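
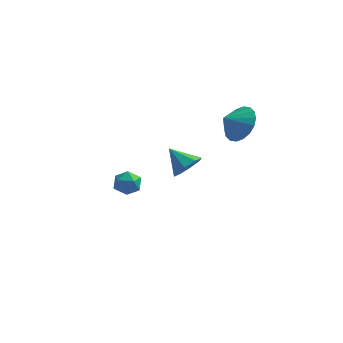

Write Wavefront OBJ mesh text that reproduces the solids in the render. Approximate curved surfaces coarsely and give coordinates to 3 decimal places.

v -3.455 3.2 -3.72
v -3.106 3.52 -3.129
v -2.954 2.12 -3.431
v -2.605 2.44 -2.84
v -3.357 2.357 -2.836
v -3.667 3.024 -3.014
v -2.393 2.616 -3.546
v -2.703 3.283 -3.724
v -2.45 3.159 -3.022
v -3.046 2.999 -2.583
v -3.014 2.641 -3.977
v -3.61 2.481 -3.538
v 2.659 1.133 2.744
v 2.984 1.659 3.556
v 2.001 0.627 3.336
v 2.644 1.916 3.398
v 2.308 2.018 3.111
v 2.041 1.945 2.751
v 1.897 1.711 2.39
v 1.903 1.362 2.099
v 2.06 0.968 1.936
v 2.335 0.607 1.933
v 2.674 0.35 2.09
v 3.011 0.249 2.378
v 3.277 0.322 2.738
v 3.422 0.556 3.099
v 3.415 0.904 3.39
v 3.259 1.298 3.553
v 0.961 -1.622 1.41
v 1.35 -1.867 2.052
v -0.001 -1.158 2.17
v 1.497 -1.302 1.894
v 1.33 -0.924 1.452
v 0.946 -0.955 0.986
v 0.571 -1.376 0.768
v 0.424 -1.941 0.926
v 0.591 -2.319 1.368
v 0.975 -2.288 1.834
f 1 12 6
f 1 6 2
f 1 2 8
f 1 8 11
f 1 11 12
f 2 6 10
f 6 12 5
f 12 11 3
f 11 8 7
f 8 2 9
f 4 10 5
f 4 5 3
f 4 3 7
f 4 7 9
f 4 9 10
f 5 10 6
f 3 5 12
f 7 3 11
f 9 7 8
f 10 9 2
f 14 13 16
f 14 16 15
f 16 13 17
f 16 17 15
f 17 13 18
f 17 18 15
f 18 13 19
f 18 19 15
f 19 13 20
f 19 20 15
f 20 13 21
f 20 21 15
f 21 13 22
f 21 22 15
f 22 13 23
f 22 23 15
f 23 13 24
f 23 24 15
f 24 13 25
f 24 25 15
f 25 13 26
f 25 26 15
f 26 13 27
f 26 27 15
f 27 13 28
f 27 28 15
f 28 13 14
f 28 14 15
f 30 29 32
f 30 32 31
f 32 29 33
f 32 33 31
f 33 29 34
f 33 34 31
f 34 29 35
f 34 35 31
f 35 29 36
f 35 36 31
f 36 29 37
f 36 37 31
f 37 29 38
f 37 38 31
f 38 29 30
f 38 30 31



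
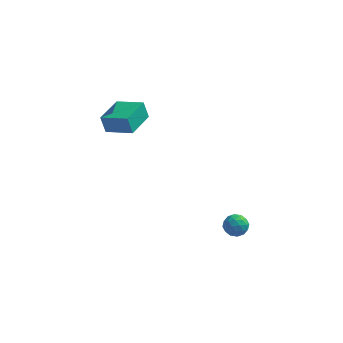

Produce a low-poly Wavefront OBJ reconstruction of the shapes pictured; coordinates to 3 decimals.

v 3.187 -1.76 -1.864
v 3.827 -1.922 -1.54
v 2.913 -2.918 -1.9
v 3.553 -3.08 -1.576
v 3.026 -2.733 -1.197
v 3.196 -2.017 -1.175
v 3.544 -2.823 -2.265
v 3.714 -2.107 -2.243
v 4.048 -2.579 -1.788
v 3.728 -2.523 -1.128
v 3.012 -2.317 -2.312
v 2.692 -2.261 -1.652
v 3.531 -1.739 -1.699
v 3.209 -3.101 -1.741
v 2.899 -2.897 -1.518
v 3.276 -2.992 -1.327
v 3.16 -1.795 -1.484
v 3.537 -1.89 -1.294
v 3.066 -2.367 -1.092
v 3.203 -2.95 -2.146
v 3.58 -3.045 -1.956
v 3.464 -1.848 -2.113
v 3.841 -1.943 -1.922
v 3.674 -2.473 -2.348
v 4.038 -2.22 -1.654
v 3.876 -2.901 -1.675
v 3.871 -2.75 -2.08
v 3.971 -2.329 -2.068
v 3.85 -2.188 -1.266
v 3.688 -2.868 -1.287
v 3.379 -2.664 -1.064
v 3.478 -2.244 -1.051
v 3.979 -2.574 -1.412
v 3.052 -1.972 -2.153
v 2.89 -2.652 -2.174
v 3.262 -2.596 -2.389
v 3.361 -2.176 -2.376
v 2.864 -1.939 -1.765
v 2.702 -2.62 -1.786
v 2.769 -2.511 -1.372
v 2.869 -2.09 -1.36
v 2.761 -2.266 -2.028
v -4.577 0.908 1.753
v -4.876 0.962 2.831
v -4.184 2.777 1.768
v -4.484 2.832 2.845
v -2.976 0.568 2.215
v -3.276 0.623 3.292
v -2.584 2.438 2.229
v -2.883 2.492 3.307
f 1 38 17
f 38 12 41
f 17 41 6
f 38 41 17
f 1 17 13
f 17 6 18
f 13 18 2
f 17 18 13
f 1 13 22
f 13 2 23
f 22 23 8
f 13 23 22
f 1 22 34
f 22 8 37
f 34 37 11
f 22 37 34
f 1 34 38
f 34 11 42
f 38 42 12
f 34 42 38
f 2 18 29
f 18 6 32
f 29 32 10
f 18 32 29
f 6 41 19
f 41 12 40
f 19 40 5
f 41 40 19
f 12 42 39
f 42 11 35
f 39 35 3
f 42 35 39
f 11 37 36
f 37 8 24
f 36 24 7
f 37 24 36
f 8 23 28
f 23 2 25
f 28 25 9
f 23 25 28
f 4 30 16
f 30 10 31
f 16 31 5
f 30 31 16
f 4 16 14
f 16 5 15
f 14 15 3
f 16 15 14
f 4 14 21
f 14 3 20
f 21 20 7
f 14 20 21
f 4 21 26
f 21 7 27
f 26 27 9
f 21 27 26
f 4 26 30
f 26 9 33
f 30 33 10
f 26 33 30
f 5 31 19
f 31 10 32
f 19 32 6
f 31 32 19
f 3 15 39
f 15 5 40
f 39 40 12
f 15 40 39
f 7 20 36
f 20 3 35
f 36 35 11
f 20 35 36
f 9 27 28
f 27 7 24
f 28 24 8
f 27 24 28
f 10 33 29
f 33 9 25
f 29 25 2
f 33 25 29
f 44 46 43
f 47 44 43
f 43 46 45
f 45 47 43
f 44 50 46
f 48 44 47
f 48 50 44
f 46 50 45
f 49 47 45
f 45 50 49
f 49 48 47
f 50 48 49



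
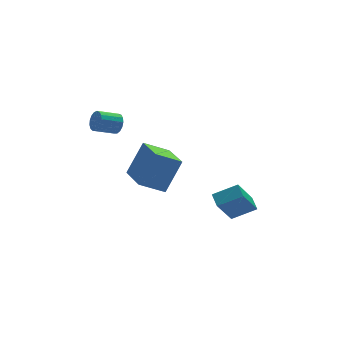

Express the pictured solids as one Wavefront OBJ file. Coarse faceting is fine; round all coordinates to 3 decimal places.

v 1.675 -3.821 -2.338
v 2.928 -4.14 -1.703
v 1.716 -3.06 -2.037
v 2.969 -3.379 -1.402
v 2.731 -3.181 -4.098
v 3.984 -3.5 -3.463
v 2.772 -2.42 -3.797
v 4.025 -2.739 -3.162
v -2.53 -1.245 3.091
v -2.308 -1.46 3.606
v -3.409 -1.45 4.083
v -3.63 -1.235 3.569
v -2.292 -1.175 3.638
v -3.393 -1.165 4.115
v -2.33 -0.906 3.545
v -3.431 -0.896 4.022
v -2.414 -0.715 3.347
v -3.515 -0.705 3.825
v -2.524 -0.645 3.092
v -3.625 -0.635 3.569
v -2.636 -0.713 2.836
v -3.737 -0.703 3.313
v -2.723 -0.902 2.638
v -3.824 -0.892 3.116
v -2.766 -1.17 2.545
v -3.867 -1.16 3.022
v -2.755 -1.456 2.577
v -3.856 -1.446 3.054
v -2.692 -1.693 2.726
v -3.793 -1.683 3.203
v -2.592 -1.827 2.96
v -3.693 -1.817 3.437
v -2.478 -1.828 3.223
v -3.579 -1.818 3.7
v -2.375 -1.696 3.456
v -3.476 -1.686 3.934
v -0.841 -3.346 -0.946
v -2.127 -3.086 -0.219
v -0.743 -1.322 -1.498
v -2.03 -1.062 -0.771
v 0.19 -2.938 0.731
v -1.097 -2.678 1.458
v 0.287 -0.914 0.179
v -0.999 -0.654 0.906
f 2 4 1
f 5 2 1
f 1 4 3
f 3 5 1
f 2 8 4
f 6 2 5
f 6 8 2
f 4 8 3
f 7 5 3
f 3 8 7
f 7 6 5
f 8 6 7
f 10 9 13
f 10 13 11
f 11 13 14
f 11 14 12
f 13 9 15
f 13 15 14
f 14 15 16
f 14 16 12
f 15 9 17
f 15 17 16
f 16 17 18
f 16 18 12
f 17 9 19
f 17 19 18
f 18 19 20
f 18 20 12
f 19 9 21
f 19 21 20
f 20 21 22
f 20 22 12
f 21 9 23
f 21 23 22
f 22 23 24
f 22 24 12
f 23 9 25
f 23 25 24
f 24 25 26
f 24 26 12
f 25 9 27
f 25 27 26
f 26 27 28
f 26 28 12
f 27 9 29
f 27 29 28
f 28 29 30
f 28 30 12
f 29 9 31
f 29 31 30
f 30 31 32
f 30 32 12
f 31 9 33
f 31 33 32
f 32 33 34
f 32 34 12
f 33 9 35
f 33 35 34
f 34 35 36
f 34 36 12
f 35 9 10
f 35 10 36
f 36 10 11
f 36 11 12
f 38 40 37
f 41 38 37
f 37 40 39
f 39 41 37
f 38 44 40
f 42 38 41
f 42 44 38
f 40 44 39
f 43 41 39
f 39 44 43
f 43 42 41
f 44 42 43



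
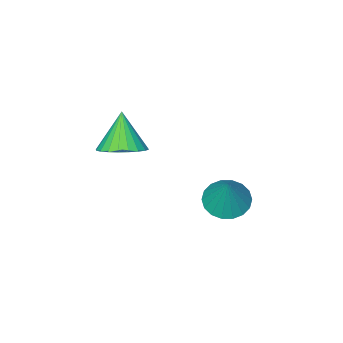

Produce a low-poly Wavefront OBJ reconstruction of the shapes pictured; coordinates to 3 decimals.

v 2.594 -2.534 2.316
v 3.43 -2.249 2.785
v 2.046 -3.306 3.764
v 3.195 -1.946 2.857
v 2.869 -1.733 2.847
v 2.501 -1.641 2.756
v 2.147 -1.686 2.598
v 1.861 -1.86 2.397
v 1.687 -2.136 2.184
v 1.651 -2.473 1.991
v 1.759 -2.82 1.847
v 1.994 -3.123 1.775
v 2.32 -3.336 1.785
v 2.688 -3.428 1.876
v 3.042 -3.383 2.034
v 3.328 -3.209 2.235
v 3.502 -2.933 2.448
v 3.538 -2.595 2.641
v -1.62 -1.478 -2.203
v -0.712 -1.297 -2.553
v -1.08 -0.762 -0.437
v -0.926 -0.922 -2.64
v -1.278 -0.657 -2.639
v -1.698 -0.555 -2.553
v -2.102 -0.635 -2.397
v -2.411 -0.882 -2.202
v -2.563 -1.247 -2.008
v -2.528 -1.658 -1.852
v -2.313 -2.033 -1.766
v -1.961 -2.298 -1.766
v -1.542 -2.4 -1.853
v -1.138 -2.32 -2.009
v -0.829 -2.073 -2.203
v -0.677 -1.708 -2.398
f 2 1 4
f 2 4 3
f 4 1 5
f 4 5 3
f 5 1 6
f 5 6 3
f 6 1 7
f 6 7 3
f 7 1 8
f 7 8 3
f 8 1 9
f 8 9 3
f 9 1 10
f 9 10 3
f 10 1 11
f 10 11 3
f 11 1 12
f 11 12 3
f 12 1 13
f 12 13 3
f 13 1 14
f 13 14 3
f 14 1 15
f 14 15 3
f 15 1 16
f 15 16 3
f 16 1 17
f 16 17 3
f 17 1 18
f 17 18 3
f 18 1 2
f 18 2 3
f 20 19 22
f 20 22 21
f 22 19 23
f 22 23 21
f 23 19 24
f 23 24 21
f 24 19 25
f 24 25 21
f 25 19 26
f 25 26 21
f 26 19 27
f 26 27 21
f 27 19 28
f 27 28 21
f 28 19 29
f 28 29 21
f 29 19 30
f 29 30 21
f 30 19 31
f 30 31 21
f 31 19 32
f 31 32 21
f 32 19 33
f 32 33 21
f 33 19 34
f 33 34 21
f 34 19 20
f 34 20 21



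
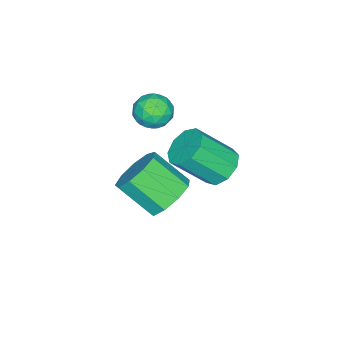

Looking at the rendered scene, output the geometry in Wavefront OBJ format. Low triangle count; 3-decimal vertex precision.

v -2.66 -2.295 3.721
v -2.007 -2.773 3.95
v -3.273 -3.387 3.19
v -2.62 -3.865 3.419
v -3.129 -3.54 4.004
v -2.75 -2.865 4.333
v -2.53 -3.295 2.807
v -2.151 -2.62 3.136
v -1.926 -3.391 3.386
v -2.297 -3.543 4.125
v -2.983 -2.617 3.015
v -3.354 -2.769 3.754
v -2.279 -2.438 3.882
v -3.001 -3.722 3.258
v -3.3 -3.531 3.602
v -2.916 -3.812 3.736
v -2.717 -2.492 4.107
v -2.333 -2.773 4.242
v -2.993 -3.224 4.273
v -2.947 -3.387 2.898
v -2.563 -3.668 3.033
v -2.364 -2.348 3.404
v -1.98 -2.629 3.538
v -2.287 -2.936 2.867
v -1.848 -3.082 3.685
v -2.209 -3.724 3.373
v -2.156 -3.389 3.013
v -1.933 -2.992 3.206
v -2.066 -3.171 4.12
v -2.427 -3.814 3.808
v -2.726 -3.623 4.152
v -2.503 -3.226 4.345
v -2.019 -3.535 3.788
v -2.853 -2.346 3.332
v -3.214 -2.989 3.02
v -2.777 -2.934 2.795
v -2.554 -2.537 2.988
v -3.071 -2.436 3.767
v -3.432 -3.078 3.455
v -3.347 -3.168 3.934
v -3.124 -2.771 4.127
v -3.261 -2.625 3.352
v -2.26 -2.149 -1.096
v -1.265 -1.822 -0.795
v -1.145 -3.283 0.397
v -2.14 -3.611 0.096
v -1.78 -1.507 -0.357
v -1.66 -2.969 0.835
v -2.52 -1.493 -0.265
v -2.4 -2.955 0.927
v -3.138 -1.786 -0.562
v -3.018 -3.248 0.63
v -3.346 -2.249 -1.109
v -3.225 -3.711 0.083
v -3.045 -2.665 -1.649
v -2.925 -4.127 -0.457
v -2.377 -2.84 -1.931
v -2.257 -4.302 -0.739
v -1.655 -2.691 -1.822
v -1.534 -4.153 -0.63
v -1.215 -2.289 -1.373
v -1.095 -3.751 -0.181
v -2.329 -0.008 1.862
v -1.718 -0.305 1.273
v -0.939 -1.43 2.648
v -1.551 -1.132 3.238
v -1.505 0.195 1.562
v -0.727 -0.93 2.938
v -1.679 0.601 1.991
v -0.9 -0.524 3.367
v -2.156 0.722 2.36
v -1.378 -0.403 3.736
v -2.715 0.501 2.496
v -1.936 -0.623 3.872
v -3.093 0.043 2.336
v -2.315 -1.082 3.711
v -3.114 -0.439 1.953
v -2.335 -1.564 3.329
v -2.767 -0.719 1.528
v -1.989 -1.844 2.904
v -2.216 -0.666 1.259
v -1.438 -1.791 2.635
f 1 38 17
f 38 12 41
f 17 41 6
f 38 41 17
f 1 17 13
f 17 6 18
f 13 18 2
f 17 18 13
f 1 13 22
f 13 2 23
f 22 23 8
f 13 23 22
f 1 22 34
f 22 8 37
f 34 37 11
f 22 37 34
f 1 34 38
f 34 11 42
f 38 42 12
f 34 42 38
f 2 18 29
f 18 6 32
f 29 32 10
f 18 32 29
f 6 41 19
f 41 12 40
f 19 40 5
f 41 40 19
f 12 42 39
f 42 11 35
f 39 35 3
f 42 35 39
f 11 37 36
f 37 8 24
f 36 24 7
f 37 24 36
f 8 23 28
f 23 2 25
f 28 25 9
f 23 25 28
f 4 30 16
f 30 10 31
f 16 31 5
f 30 31 16
f 4 16 14
f 16 5 15
f 14 15 3
f 16 15 14
f 4 14 21
f 14 3 20
f 21 20 7
f 14 20 21
f 4 21 26
f 21 7 27
f 26 27 9
f 21 27 26
f 4 26 30
f 26 9 33
f 30 33 10
f 26 33 30
f 5 31 19
f 31 10 32
f 19 32 6
f 31 32 19
f 3 15 39
f 15 5 40
f 39 40 12
f 15 40 39
f 7 20 36
f 20 3 35
f 36 35 11
f 20 35 36
f 9 27 28
f 27 7 24
f 28 24 8
f 27 24 28
f 10 33 29
f 33 9 25
f 29 25 2
f 33 25 29
f 44 43 47
f 44 47 45
f 45 47 48
f 45 48 46
f 47 43 49
f 47 49 48
f 48 49 50
f 48 50 46
f 49 43 51
f 49 51 50
f 50 51 52
f 50 52 46
f 51 43 53
f 51 53 52
f 52 53 54
f 52 54 46
f 53 43 55
f 53 55 54
f 54 55 56
f 54 56 46
f 55 43 57
f 55 57 56
f 56 57 58
f 56 58 46
f 57 43 59
f 57 59 58
f 58 59 60
f 58 60 46
f 59 43 61
f 59 61 60
f 60 61 62
f 60 62 46
f 61 43 44
f 61 44 62
f 62 44 45
f 62 45 46
f 64 63 67
f 64 67 65
f 65 67 68
f 65 68 66
f 67 63 69
f 67 69 68
f 68 69 70
f 68 70 66
f 69 63 71
f 69 71 70
f 70 71 72
f 70 72 66
f 71 63 73
f 71 73 72
f 72 73 74
f 72 74 66
f 73 63 75
f 73 75 74
f 74 75 76
f 74 76 66
f 75 63 77
f 75 77 76
f 76 77 78
f 76 78 66
f 77 63 79
f 77 79 78
f 78 79 80
f 78 80 66
f 79 63 81
f 79 81 80
f 80 81 82
f 80 82 66
f 81 63 64
f 81 64 82
f 82 64 65
f 82 65 66



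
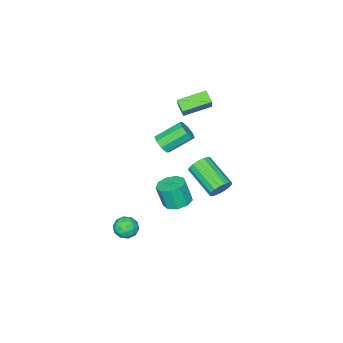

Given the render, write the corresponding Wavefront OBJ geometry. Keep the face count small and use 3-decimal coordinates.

v 1.846 -1.556 -3.546
v 2.553 -1.826 -3.728
v 1.447 -2.734 -3.352
v 2.154 -3.004 -3.534
v 2.048 -2.603 -2.876
v 2.295 -1.875 -2.996
v 1.705 -2.685 -4.084
v 1.952 -1.957 -4.204
v 2.466 -2.523 -4.061
v 2.678 -2.472 -3.314
v 1.322 -2.088 -3.766
v 1.534 -2.037 -3.019
v 2.235 -1.587 -3.654
v 1.765 -2.973 -3.426
v 1.703 -2.737 -3.039
v 2.119 -2.895 -3.146
v 2.083 -1.616 -3.223
v 2.498 -1.775 -3.33
v 2.201 -2.231 -2.83
v 1.502 -2.785 -3.75
v 1.917 -2.944 -3.857
v 1.881 -1.665 -3.934
v 2.297 -1.823 -4.041
v 1.799 -2.329 -4.25
v 2.599 -2.156 -3.956
v 2.364 -2.849 -3.843
v 2.101 -2.661 -4.166
v 2.246 -2.233 -4.236
v 2.723 -2.126 -3.517
v 2.489 -2.818 -3.403
v 2.427 -2.583 -3.017
v 2.572 -2.155 -3.087
v 2.672 -2.536 -3.713
v 1.511 -1.742 -3.677
v 1.277 -2.434 -3.563
v 1.428 -2.405 -3.993
v 1.573 -1.977 -4.063
v 1.636 -1.711 -3.237
v 1.401 -2.404 -3.124
v 1.754 -2.327 -2.844
v 1.899 -1.899 -2.914
v 1.328 -2.024 -3.367
v 0.371 0.129 -0.889
v 1.019 0.677 -0.823
v 1.196 0.298 0.576
v 0.549 -0.249 0.509
v 0.519 0.942 -0.688
v 0.696 0.563 0.711
v -0.049 0.827 -0.647
v 0.128 0.448 0.752
v -0.421 0.386 -0.72
v -0.244 0.007 0.679
v -0.422 -0.176 -0.872
v -0.245 -0.554 0.527
v -0.051 -0.594 -1.032
v 0.126 -0.973 0.367
v 0.517 -0.674 -1.125
v 0.694 -1.053 0.274
v 1.017 -0.378 -1.109
v 1.194 -0.757 0.29
v 1.215 0.155 -0.989
v 1.392 -0.223 0.41
v -4.614 -1.775 3.257
v -4.838 -2.391 3.767
v -3.736 -1.049 4.519
v -3.96 -1.664 5.029
v -3.2 -2.676 2.791
v -3.424 -3.291 3.301
v -2.322 -1.949 4.053
v -2.546 -2.565 4.563
v -3.096 -4.227 -0.483
v -2.651 -4.247 0.057
v -3.86 -3.373 1.084
v -4.304 -3.353 0.543
v -2.589 -3.808 -0.243
v -3.797 -2.934 0.783
v -2.824 -3.614 -0.684
v -4.032 -2.741 0.342
v -3.218 -3.779 -1.007
v -4.426 -2.906 0.019
v -3.54 -4.207 -1.024
v -4.749 -3.333 0.003
v -3.603 -4.646 -0.723
v -4.811 -3.772 0.303
v -3.368 -4.839 -0.282
v -4.576 -3.966 0.744
v -2.974 -4.674 0.041
v -4.182 -3.801 1.067
v -1.133 1.908 0.22
v -0.78 2.134 0.83
v -1.134 0.258 1.73
v -1.487 0.032 1.12
v -1.118 2.225 0.888
v -1.471 0.35 1.788
v -1.458 2.244 0.794
v -1.812 0.369 1.693
v -1.725 2.186 0.567
v -2.078 0.31 1.467
v -1.855 2.064 0.262
v -2.209 0.188 1.161
v -1.821 1.906 -0.054
v -2.174 0.031 0.846
v -1.628 1.749 -0.306
v -1.982 -0.127 0.593
v -1.323 1.628 -0.438
v -1.676 -0.248 0.462
v -0.974 1.571 -0.419
v -1.327 -0.305 0.48
v -0.661 1.591 -0.254
v -1.015 -0.284 0.646
v -0.457 1.684 0.02
v -0.81 -0.191 0.92
v -0.407 1.828 0.34
v -0.761 -0.047 1.24
v -0.524 1.991 0.632
v -0.878 0.115 1.532
f 1 38 17
f 38 12 41
f 17 41 6
f 38 41 17
f 1 17 13
f 17 6 18
f 13 18 2
f 17 18 13
f 1 13 22
f 13 2 23
f 22 23 8
f 13 23 22
f 1 22 34
f 22 8 37
f 34 37 11
f 22 37 34
f 1 34 38
f 34 11 42
f 38 42 12
f 34 42 38
f 2 18 29
f 18 6 32
f 29 32 10
f 18 32 29
f 6 41 19
f 41 12 40
f 19 40 5
f 41 40 19
f 12 42 39
f 42 11 35
f 39 35 3
f 42 35 39
f 11 37 36
f 37 8 24
f 36 24 7
f 37 24 36
f 8 23 28
f 23 2 25
f 28 25 9
f 23 25 28
f 4 30 16
f 30 10 31
f 16 31 5
f 30 31 16
f 4 16 14
f 16 5 15
f 14 15 3
f 16 15 14
f 4 14 21
f 14 3 20
f 21 20 7
f 14 20 21
f 4 21 26
f 21 7 27
f 26 27 9
f 21 27 26
f 4 26 30
f 26 9 33
f 30 33 10
f 26 33 30
f 5 31 19
f 31 10 32
f 19 32 6
f 31 32 19
f 3 15 39
f 15 5 40
f 39 40 12
f 15 40 39
f 7 20 36
f 20 3 35
f 36 35 11
f 20 35 36
f 9 27 28
f 27 7 24
f 28 24 8
f 27 24 28
f 10 33 29
f 33 9 25
f 29 25 2
f 33 25 29
f 44 43 47
f 44 47 45
f 45 47 48
f 45 48 46
f 47 43 49
f 47 49 48
f 48 49 50
f 48 50 46
f 49 43 51
f 49 51 50
f 50 51 52
f 50 52 46
f 51 43 53
f 51 53 52
f 52 53 54
f 52 54 46
f 53 43 55
f 53 55 54
f 54 55 56
f 54 56 46
f 55 43 57
f 55 57 56
f 56 57 58
f 56 58 46
f 57 43 59
f 57 59 58
f 58 59 60
f 58 60 46
f 59 43 61
f 59 61 60
f 60 61 62
f 60 62 46
f 61 43 44
f 61 44 62
f 62 44 45
f 62 45 46
f 64 66 63
f 67 64 63
f 63 66 65
f 65 67 63
f 64 70 66
f 68 64 67
f 68 70 64
f 66 70 65
f 69 67 65
f 65 70 69
f 69 68 67
f 70 68 69
f 72 71 75
f 72 75 73
f 73 75 76
f 73 76 74
f 75 71 77
f 75 77 76
f 76 77 78
f 76 78 74
f 77 71 79
f 77 79 78
f 78 79 80
f 78 80 74
f 79 71 81
f 79 81 80
f 80 81 82
f 80 82 74
f 81 71 83
f 81 83 82
f 82 83 84
f 82 84 74
f 83 71 85
f 83 85 84
f 84 85 86
f 84 86 74
f 85 71 87
f 85 87 86
f 86 87 88
f 86 88 74
f 87 71 72
f 87 72 88
f 88 72 73
f 88 73 74
f 90 89 93
f 90 93 91
f 91 93 94
f 91 94 92
f 93 89 95
f 93 95 94
f 94 95 96
f 94 96 92
f 95 89 97
f 95 97 96
f 96 97 98
f 96 98 92
f 97 89 99
f 97 99 98
f 98 99 100
f 98 100 92
f 99 89 101
f 99 101 100
f 100 101 102
f 100 102 92
f 101 89 103
f 101 103 102
f 102 103 104
f 102 104 92
f 103 89 105
f 103 105 104
f 104 105 106
f 104 106 92
f 105 89 107
f 105 107 106
f 106 107 108
f 106 108 92
f 107 89 109
f 107 109 108
f 108 109 110
f 108 110 92
f 109 89 111
f 109 111 110
f 110 111 112
f 110 112 92
f 111 89 113
f 111 113 112
f 112 113 114
f 112 114 92
f 113 89 115
f 113 115 114
f 114 115 116
f 114 116 92
f 115 89 90
f 115 90 116
f 116 90 91
f 116 91 92



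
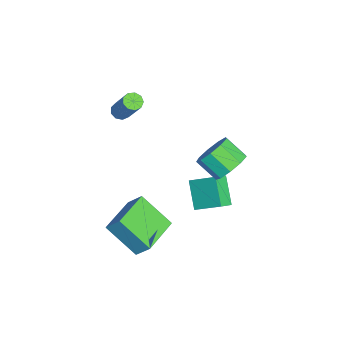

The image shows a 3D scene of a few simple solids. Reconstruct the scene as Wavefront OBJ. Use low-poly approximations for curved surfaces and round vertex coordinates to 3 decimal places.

v 1.723 1.361 2.719
v 2.525 1.341 3.227
v 2.019 0.418 3.99
v 1.217 0.439 3.481
v 2.113 1.776 3.479
v 1.607 0.853 4.242
v 1.519 2.017 3.376
v 1.012 1.094 4.138
v 1.02 1.951 2.964
v 0.513 1.028 3.727
v 0.85 1.609 2.438
v 0.343 0.686 3.201
v 1.089 1.152 2.043
v 0.582 0.229 2.806
v 1.625 0.792 1.964
v 1.118 -0.131 2.727
v 2.207 0.699 2.239
v 1.7 -0.224 3.001
v 2.562 0.916 2.737
v 2.056 -0.007 3.5
v -3.236 -4.11 1.692
v -2.799 -4.316 1.53
v -1.826 -3.615 3.266
v -2.264 -3.41 3.428
v -2.827 -3.989 1.413
v -1.854 -3.288 3.15
v -3.046 -3.718 1.427
v -2.074 -3.017 3.163
v -3.355 -3.631 1.565
v -2.382 -2.93 3.301
v -3.608 -3.768 1.762
v -2.635 -3.067 3.498
v -3.687 -4.066 1.926
v -2.715 -3.365 3.663
v -3.555 -4.384 1.981
v -2.583 -3.683 3.717
v -3.274 -4.574 1.9
v -2.302 -3.873 3.637
v -2.975 -4.548 1.722
v -2.003 -3.847 3.459
v -0.181 0.099 -2.618
v -1.33 -0.235 -1.525
v 0.242 1.362 -1.787
v -0.906 1.029 -0.695
v 0.366 -0.369 -2.185
v -0.782 -0.702 -1.093
v 0.79 0.895 -1.355
v -0.359 0.561 -0.262
v 0.004 -3.513 -2.221
v 0.309 -2.833 -1.332
v 0.668 -2.063 -3.556
v 0.973 -1.383 -2.667
v 1.907 -4.377 -2.213
v 2.212 -3.697 -1.324
v 2.571 -2.927 -3.548
v 2.876 -2.247 -2.659
f 2 1 5
f 2 5 3
f 3 5 6
f 3 6 4
f 5 1 7
f 5 7 6
f 6 7 8
f 6 8 4
f 7 1 9
f 7 9 8
f 8 9 10
f 8 10 4
f 9 1 11
f 9 11 10
f 10 11 12
f 10 12 4
f 11 1 13
f 11 13 12
f 12 13 14
f 12 14 4
f 13 1 15
f 13 15 14
f 14 15 16
f 14 16 4
f 15 1 17
f 15 17 16
f 16 17 18
f 16 18 4
f 17 1 19
f 17 19 18
f 18 19 20
f 18 20 4
f 19 1 2
f 19 2 20
f 20 2 3
f 20 3 4
f 22 21 25
f 22 25 23
f 23 25 26
f 23 26 24
f 25 21 27
f 25 27 26
f 26 27 28
f 26 28 24
f 27 21 29
f 27 29 28
f 28 29 30
f 28 30 24
f 29 21 31
f 29 31 30
f 30 31 32
f 30 32 24
f 31 21 33
f 31 33 32
f 32 33 34
f 32 34 24
f 33 21 35
f 33 35 34
f 34 35 36
f 34 36 24
f 35 21 37
f 35 37 36
f 36 37 38
f 36 38 24
f 37 21 39
f 37 39 38
f 38 39 40
f 38 40 24
f 39 21 22
f 39 22 40
f 40 22 23
f 40 23 24
f 42 44 41
f 45 42 41
f 41 44 43
f 43 45 41
f 42 48 44
f 46 42 45
f 46 48 42
f 44 48 43
f 47 45 43
f 43 48 47
f 47 46 45
f 48 46 47
f 50 52 49
f 53 50 49
f 49 52 51
f 51 53 49
f 50 56 52
f 54 50 53
f 54 56 50
f 52 56 51
f 55 53 51
f 51 56 55
f 55 54 53
f 56 54 55



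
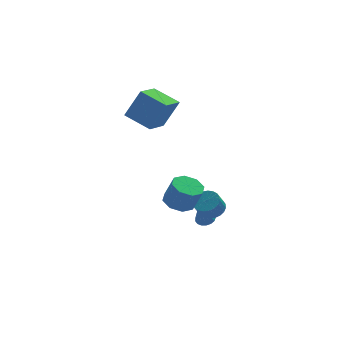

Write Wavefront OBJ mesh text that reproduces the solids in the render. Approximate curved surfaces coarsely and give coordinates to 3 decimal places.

v 4.012 -1.589 -2.38
v 4.808 -1.682 -2.042
v 4.344 -2.164 -1.082
v 3.548 -2.071 -1.42
v 4.723 -1.374 -1.928
v 4.26 -1.855 -0.968
v 4.53 -1.098 -1.883
v 4.067 -1.58 -0.923
v 4.258 -0.897 -1.914
v 3.795 -1.379 -0.954
v 3.949 -0.802 -2.016
v 3.485 -1.283 -1.055
v 3.649 -0.826 -2.173
v 3.185 -1.308 -1.212
v 3.404 -0.967 -2.361
v 2.941 -1.448 -1.401
v 3.252 -1.202 -2.553
v 2.788 -1.684 -1.593
v 3.216 -1.496 -2.718
v 2.752 -1.978 -1.758
v 3.3 -1.805 -2.832
v 2.837 -2.286 -1.872
v 3.493 -2.08 -2.877
v 3.03 -2.562 -1.917
v 3.765 -2.281 -2.846
v 3.302 -2.763 -1.886
v 4.075 -2.377 -2.745
v 3.611 -2.858 -1.784
v 4.375 -2.352 -2.588
v 3.911 -2.834 -1.627
v 4.619 -2.212 -2.399
v 4.156 -2.693 -1.439
v 4.772 -1.976 -2.207
v 4.308 -2.458 -1.247
v 3.974 0.281 -4.422
v 4.423 0.648 -4.128
v 3.446 -0.281 -2.918
v 4.174 0.834 -4.145
v 3.88 0.894 -4.226
v 3.607 0.813 -4.352
v 3.418 0.61 -4.494
v 3.357 0.332 -4.619
v 3.437 0.043 -4.7
v 3.64 -0.193 -4.716
v 3.919 -0.319 -4.665
v 4.211 -0.308 -4.559
v 4.449 -0.163 -4.421
v 4.578 0.085 -4.283
v 4.568 0.377 -4.178
v 1.725 -2.99 -0.746
v 2.388 -2.202 -0.742
v 2.877 -2.621 0.81
v 2.215 -3.41 0.806
v 1.678 -2.001 -0.463
v 2.168 -2.42 1.088
v 0.996 -2.38 -0.35
v 1.486 -2.799 1.201
v 0.741 -3.116 -0.469
v 1.231 -3.536 1.082
v 1.063 -3.779 -0.75
v 1.552 -4.198 0.802
v 1.772 -3.98 -1.028
v 2.262 -4.399 0.523
v 2.454 -3.601 -1.141
v 2.944 -4.02 0.41
v 2.709 -2.864 -1.022
v 3.199 -3.284 0.529
v 0.862 2.141 2.752
v 1.875 2.155 4.705
v -0.513 3.396 3.455
v 0.5 3.41 5.409
v 1.96 3.67 2.171
v 2.973 3.684 4.125
v 0.585 4.925 2.875
v 1.598 4.939 4.828
f 2 1 5
f 2 5 3
f 3 5 6
f 3 6 4
f 5 1 7
f 5 7 6
f 6 7 8
f 6 8 4
f 7 1 9
f 7 9 8
f 8 9 10
f 8 10 4
f 9 1 11
f 9 11 10
f 10 11 12
f 10 12 4
f 11 1 13
f 11 13 12
f 12 13 14
f 12 14 4
f 13 1 15
f 13 15 14
f 14 15 16
f 14 16 4
f 15 1 17
f 15 17 16
f 16 17 18
f 16 18 4
f 17 1 19
f 17 19 18
f 18 19 20
f 18 20 4
f 19 1 21
f 19 21 20
f 20 21 22
f 20 22 4
f 21 1 23
f 21 23 22
f 22 23 24
f 22 24 4
f 23 1 25
f 23 25 24
f 24 25 26
f 24 26 4
f 25 1 27
f 25 27 26
f 26 27 28
f 26 28 4
f 27 1 29
f 27 29 28
f 28 29 30
f 28 30 4
f 29 1 31
f 29 31 30
f 30 31 32
f 30 32 4
f 31 1 33
f 31 33 32
f 32 33 34
f 32 34 4
f 33 1 2
f 33 2 34
f 34 2 3
f 34 3 4
f 36 35 38
f 36 38 37
f 38 35 39
f 38 39 37
f 39 35 40
f 39 40 37
f 40 35 41
f 40 41 37
f 41 35 42
f 41 42 37
f 42 35 43
f 42 43 37
f 43 35 44
f 43 44 37
f 44 35 45
f 44 45 37
f 45 35 46
f 45 46 37
f 46 35 47
f 46 47 37
f 47 35 48
f 47 48 37
f 48 35 49
f 48 49 37
f 49 35 36
f 49 36 37
f 51 50 54
f 51 54 52
f 52 54 55
f 52 55 53
f 54 50 56
f 54 56 55
f 55 56 57
f 55 57 53
f 56 50 58
f 56 58 57
f 57 58 59
f 57 59 53
f 58 50 60
f 58 60 59
f 59 60 61
f 59 61 53
f 60 50 62
f 60 62 61
f 61 62 63
f 61 63 53
f 62 50 64
f 62 64 63
f 63 64 65
f 63 65 53
f 64 50 66
f 64 66 65
f 65 66 67
f 65 67 53
f 66 50 51
f 66 51 67
f 67 51 52
f 67 52 53
f 69 71 68
f 72 69 68
f 68 71 70
f 70 72 68
f 69 75 71
f 73 69 72
f 73 75 69
f 71 75 70
f 74 72 70
f 70 75 74
f 74 73 72
f 75 73 74



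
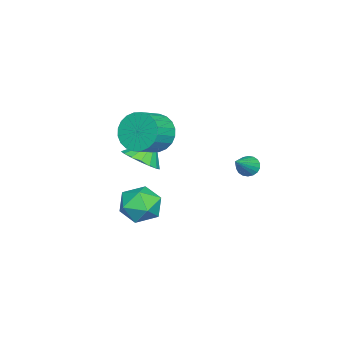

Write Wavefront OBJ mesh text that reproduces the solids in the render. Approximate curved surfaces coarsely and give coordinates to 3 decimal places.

v -1.789 -1.846 3.678
v -1.195 -1.492 2.861
v -0.098 -1.941 3.464
v -0.691 -2.294 4.282
v -1.196 -1.158 3.112
v -0.099 -1.607 3.715
v -1.287 -0.929 3.448
v -0.19 -1.377 4.051
v -1.455 -0.839 3.82
v -0.358 -1.287 4.423
v -1.673 -0.902 4.17
v -0.576 -1.351 4.773
v -1.909 -1.109 4.445
v -0.812 -1.558 5.049
v -2.127 -1.429 4.604
v -1.03 -1.877 5.207
v -2.293 -1.811 4.622
v -1.196 -2.26 5.225
v -2.382 -2.199 4.496
v -1.285 -2.648 5.099
v -2.381 -2.533 4.245
v -1.284 -2.982 4.848
v -2.29 -2.763 3.909
v -1.193 -3.211 4.512
v -2.122 -2.853 3.537
v -1.025 -3.301 4.14
v -1.904 -2.789 3.187
v -0.807 -3.238 3.79
v -1.668 -2.582 2.911
v -0.571 -3.031 3.515
v -1.45 -2.263 2.753
v -0.353 -2.711 3.356
v -1.284 -1.88 2.735
v -0.187 -2.329 3.338
v -2.242 -2.694 1.554
v -1.511 -2.028 1.701
v -2.918 -2.186 2.606
v -1.81 -1.805 1.401
v -2.209 -1.786 1.137
v -2.614 -1.975 0.967
v -2.935 -2.329 0.932
v -3.097 -2.766 1.04
v -3.063 -3.187 1.265
v -2.841 -3.495 1.556
v -2.482 -3.62 1.847
v -2.068 -3.532 2.071
v -1.694 -3.253 2.176
v -1.445 -2.846 2.139
v -1.379 -2.403 1.967
v -0.628 2.659 3.007
v -0.288 2.745 2.584
v 0.588 2.401 3.933
v -0.313 2.969 2.68
v -0.401 3.131 2.84
v -0.534 3.2 3.034
v -0.686 3.161 3.223
v -0.826 3.023 3.368
v -0.927 2.813 3.442
v -0.969 2.572 3.43
v -0.943 2.348 3.334
v -0.855 2.186 3.174
v -0.722 2.117 2.98
v -0.57 2.156 2.792
v -0.43 2.294 2.646
v -0.329 2.504 2.572
v 3.268 -0.105 1.703
v 3.961 -0.357 2.422
v 2.399 -1.483 2.058
v 3.092 -1.735 2.777
v 2.474 -0.923 2.919
v 3.011 -0.071 2.7
v 3.349 -1.769 1.78
v 3.886 -0.917 1.561
v 4.011 -1.386 2.47
v 3.47 -0.863 3.174
v 2.89 -0.977 1.306
v 2.349 -0.454 2.01
f 2 1 5
f 2 5 3
f 3 5 6
f 3 6 4
f 5 1 7
f 5 7 6
f 6 7 8
f 6 8 4
f 7 1 9
f 7 9 8
f 8 9 10
f 8 10 4
f 9 1 11
f 9 11 10
f 10 11 12
f 10 12 4
f 11 1 13
f 11 13 12
f 12 13 14
f 12 14 4
f 13 1 15
f 13 15 14
f 14 15 16
f 14 16 4
f 15 1 17
f 15 17 16
f 16 17 18
f 16 18 4
f 17 1 19
f 17 19 18
f 18 19 20
f 18 20 4
f 19 1 21
f 19 21 20
f 20 21 22
f 20 22 4
f 21 1 23
f 21 23 22
f 22 23 24
f 22 24 4
f 23 1 25
f 23 25 24
f 24 25 26
f 24 26 4
f 25 1 27
f 25 27 26
f 26 27 28
f 26 28 4
f 27 1 29
f 27 29 28
f 28 29 30
f 28 30 4
f 29 1 31
f 29 31 30
f 30 31 32
f 30 32 4
f 31 1 33
f 31 33 32
f 32 33 34
f 32 34 4
f 33 1 2
f 33 2 34
f 34 2 3
f 34 3 4
f 36 35 38
f 36 38 37
f 38 35 39
f 38 39 37
f 39 35 40
f 39 40 37
f 40 35 41
f 40 41 37
f 41 35 42
f 41 42 37
f 42 35 43
f 42 43 37
f 43 35 44
f 43 44 37
f 44 35 45
f 44 45 37
f 45 35 46
f 45 46 37
f 46 35 47
f 46 47 37
f 47 35 48
f 47 48 37
f 48 35 49
f 48 49 37
f 49 35 36
f 49 36 37
f 51 50 53
f 51 53 52
f 53 50 54
f 53 54 52
f 54 50 55
f 54 55 52
f 55 50 56
f 55 56 52
f 56 50 57
f 56 57 52
f 57 50 58
f 57 58 52
f 58 50 59
f 58 59 52
f 59 50 60
f 59 60 52
f 60 50 61
f 60 61 52
f 61 50 62
f 61 62 52
f 62 50 63
f 62 63 52
f 63 50 64
f 63 64 52
f 64 50 65
f 64 65 52
f 65 50 51
f 65 51 52
f 66 77 71
f 66 71 67
f 66 67 73
f 66 73 76
f 66 76 77
f 67 71 75
f 71 77 70
f 77 76 68
f 76 73 72
f 73 67 74
f 69 75 70
f 69 70 68
f 69 68 72
f 69 72 74
f 69 74 75
f 70 75 71
f 68 70 77
f 72 68 76
f 74 72 73
f 75 74 67



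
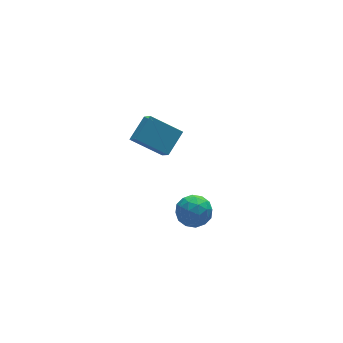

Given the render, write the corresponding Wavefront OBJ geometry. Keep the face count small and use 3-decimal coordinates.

v -4.062 -2.533 -0.27
v -3.554 -2.088 -0.978
v -2.766 -3.332 0.158
v -2.258 -2.887 -0.55
v -2.567 -2.377 0.225
v -3.369 -1.883 -0.04
v -2.951 -3.537 -0.78
v -3.753 -3.043 -1.045
v -2.868 -2.709 -1.293
v -2.631 -1.992 -0.672
v -3.689 -3.428 -0.148
v -3.452 -2.711 0.473
v -3.922 -2.24 -0.662
v -2.398 -3.18 -0.158
v -2.58 -2.88 0.297
v -2.281 -2.618 -0.119
v -3.813 -2.119 -0.11
v -3.514 -1.858 -0.526
v -2.934 -2.028 0.18
v -2.806 -3.562 -0.294
v -2.507 -3.301 -0.71
v -4.039 -2.802 -0.701
v -3.74 -2.54 -1.117
v -3.386 -3.392 -1
v -3.22 -2.344 -1.263
v -2.458 -2.814 -1.011
v -2.866 -3.196 -1.146
v -3.336 -2.905 -1.302
v -3.081 -1.922 -0.898
v -2.319 -2.392 -0.646
v -2.501 -2.092 -0.191
v -2.971 -1.802 -0.347
v -2.677 -2.287 -1.083
v -4.001 -3.028 -0.174
v -3.239 -3.498 0.078
v -3.349 -3.618 -0.473
v -3.819 -3.328 -0.629
v -3.862 -2.606 0.191
v -3.1 -3.076 0.443
v -2.984 -2.515 0.482
v -3.454 -2.224 0.326
v -3.643 -3.133 0.263
v -2.252 2.983 -1.529
v -2.372 1.948 -0.492
v -3.593 4.07 -0.601
v -3.713 3.035 0.437
v -1.107 3.685 -0.697
v -1.227 2.65 0.341
v -2.448 4.772 0.232
v -2.568 3.737 1.269
f 1 38 17
f 38 12 41
f 17 41 6
f 38 41 17
f 1 17 13
f 17 6 18
f 13 18 2
f 17 18 13
f 1 13 22
f 13 2 23
f 22 23 8
f 13 23 22
f 1 22 34
f 22 8 37
f 34 37 11
f 22 37 34
f 1 34 38
f 34 11 42
f 38 42 12
f 34 42 38
f 2 18 29
f 18 6 32
f 29 32 10
f 18 32 29
f 6 41 19
f 41 12 40
f 19 40 5
f 41 40 19
f 12 42 39
f 42 11 35
f 39 35 3
f 42 35 39
f 11 37 36
f 37 8 24
f 36 24 7
f 37 24 36
f 8 23 28
f 23 2 25
f 28 25 9
f 23 25 28
f 4 30 16
f 30 10 31
f 16 31 5
f 30 31 16
f 4 16 14
f 16 5 15
f 14 15 3
f 16 15 14
f 4 14 21
f 14 3 20
f 21 20 7
f 14 20 21
f 4 21 26
f 21 7 27
f 26 27 9
f 21 27 26
f 4 26 30
f 26 9 33
f 30 33 10
f 26 33 30
f 5 31 19
f 31 10 32
f 19 32 6
f 31 32 19
f 3 15 39
f 15 5 40
f 39 40 12
f 15 40 39
f 7 20 36
f 20 3 35
f 36 35 11
f 20 35 36
f 9 27 28
f 27 7 24
f 28 24 8
f 27 24 28
f 10 33 29
f 33 9 25
f 29 25 2
f 33 25 29
f 44 46 43
f 47 44 43
f 43 46 45
f 45 47 43
f 44 50 46
f 48 44 47
f 48 50 44
f 46 50 45
f 49 47 45
f 45 50 49
f 49 48 47
f 50 48 49



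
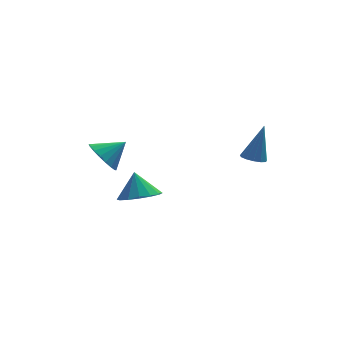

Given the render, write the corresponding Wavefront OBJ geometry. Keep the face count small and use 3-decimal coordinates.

v -1.901 2.417 -3.345
v -1.077 1.889 -2.993
v -2.059 3.003 -2.095
v -0.876 2.351 -3.185
v -0.949 2.83 -3.419
v -1.278 3.198 -3.633
v -1.774 3.357 -3.771
v -2.304 3.264 -3.794
v -2.726 2.944 -3.697
v -2.927 2.482 -3.505
v -2.853 2.003 -3.271
v -2.524 1.635 -3.057
v -2.028 1.476 -2.919
v -1.498 1.569 -2.896
v 2.645 -0.553 0.349
v 3.143 -0.29 0.142
v 3.175 -0.167 2.111
v 2.907 -0.048 0.159
v 2.589 0.034 0.237
v 2.288 -0.071 0.351
v 2.1 -0.329 0.464
v 2.086 -0.658 0.54
v 2.249 -0.953 0.556
v 2.537 -1.122 0.506
v 2.86 -1.11 0.406
v 3.115 -0.921 0.288
v 3.22 -0.616 0.19
v -3.575 2.181 -0.543
v -3.016 1.826 -1.224
v -2.505 2.359 0.243
v -3.02 2.239 -1.312
v -3.134 2.641 -1.248
v -3.336 2.952 -1.044
v -3.585 3.11 -0.741
v -3.832 3.084 -0.399
v -4.028 2.879 -0.085
v -4.134 2.536 0.138
v -4.13 2.123 0.226
v -4.016 1.721 0.161
v -3.815 1.41 -0.043
v -3.566 1.252 -0.346
v -3.319 1.278 -0.688
v -3.123 1.483 -1.001
f 2 1 4
f 2 4 3
f 4 1 5
f 4 5 3
f 5 1 6
f 5 6 3
f 6 1 7
f 6 7 3
f 7 1 8
f 7 8 3
f 8 1 9
f 8 9 3
f 9 1 10
f 9 10 3
f 10 1 11
f 10 11 3
f 11 1 12
f 11 12 3
f 12 1 13
f 12 13 3
f 13 1 14
f 13 14 3
f 14 1 2
f 14 2 3
f 16 15 18
f 16 18 17
f 18 15 19
f 18 19 17
f 19 15 20
f 19 20 17
f 20 15 21
f 20 21 17
f 21 15 22
f 21 22 17
f 22 15 23
f 22 23 17
f 23 15 24
f 23 24 17
f 24 15 25
f 24 25 17
f 25 15 26
f 25 26 17
f 26 15 27
f 26 27 17
f 27 15 16
f 27 16 17
f 29 28 31
f 29 31 30
f 31 28 32
f 31 32 30
f 32 28 33
f 32 33 30
f 33 28 34
f 33 34 30
f 34 28 35
f 34 35 30
f 35 28 36
f 35 36 30
f 36 28 37
f 36 37 30
f 37 28 38
f 37 38 30
f 38 28 39
f 38 39 30
f 39 28 40
f 39 40 30
f 40 28 41
f 40 41 30
f 41 28 42
f 41 42 30
f 42 28 43
f 42 43 30
f 43 28 29
f 43 29 30



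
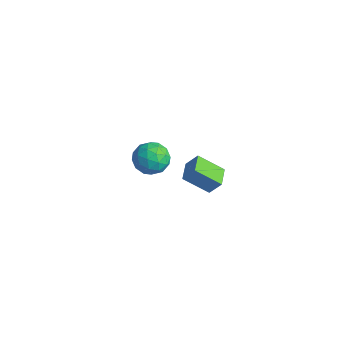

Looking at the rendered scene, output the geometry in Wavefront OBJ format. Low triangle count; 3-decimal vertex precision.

v -3.244 4.677 -2.215
v -2.448 4.146 -2.765
v -3.392 3.294 -1.095
v -2.596 2.763 -1.645
v -2.351 3.66 -1.049
v -2.26 4.515 -1.742
v -3.58 2.925 -2.118
v -3.489 3.78 -2.811
v -2.655 3.064 -2.706
v -1.896 3.518 -2.045
v -3.944 3.922 -1.815
v -3.185 4.376 -1.154
v -2.833 4.533 -2.589
v -3.007 2.907 -1.271
v -2.863 3.434 -0.921
v -2.395 3.122 -1.245
v -2.723 4.75 -1.987
v -2.255 4.438 -2.31
v -2.198 4.152 -1.302
v -3.585 3.002 -1.55
v -3.117 2.69 -1.873
v -3.445 4.318 -2.615
v -2.977 4.006 -2.939
v -3.642 3.288 -2.558
v -2.487 3.585 -2.877
v -2.574 2.772 -2.218
v -3.152 2.867 -2.496
v -3.099 3.37 -2.904
v -2.041 3.852 -2.489
v -2.128 3.038 -1.83
v -1.984 3.566 -1.48
v -1.93 4.068 -1.887
v -2.163 3.215 -2.454
v -3.712 4.402 -2.03
v -3.799 3.588 -1.371
v -3.91 3.372 -1.973
v -3.856 3.874 -2.38
v -3.266 4.668 -1.642
v -3.353 3.855 -0.983
v -2.741 4.07 -0.956
v -2.688 4.573 -1.364
v -3.677 4.225 -1.406
v 3.343 1.337 2.854
v 3.794 1.755 3.668
v 2.491 2.137 2.915
v 2.942 2.555 3.729
v 4.218 2.345 1.851
v 4.669 2.763 2.665
v 3.366 3.145 1.912
v 3.817 3.563 2.726
f 1 38 17
f 38 12 41
f 17 41 6
f 38 41 17
f 1 17 13
f 17 6 18
f 13 18 2
f 17 18 13
f 1 13 22
f 13 2 23
f 22 23 8
f 13 23 22
f 1 22 34
f 22 8 37
f 34 37 11
f 22 37 34
f 1 34 38
f 34 11 42
f 38 42 12
f 34 42 38
f 2 18 29
f 18 6 32
f 29 32 10
f 18 32 29
f 6 41 19
f 41 12 40
f 19 40 5
f 41 40 19
f 12 42 39
f 42 11 35
f 39 35 3
f 42 35 39
f 11 37 36
f 37 8 24
f 36 24 7
f 37 24 36
f 8 23 28
f 23 2 25
f 28 25 9
f 23 25 28
f 4 30 16
f 30 10 31
f 16 31 5
f 30 31 16
f 4 16 14
f 16 5 15
f 14 15 3
f 16 15 14
f 4 14 21
f 14 3 20
f 21 20 7
f 14 20 21
f 4 21 26
f 21 7 27
f 26 27 9
f 21 27 26
f 4 26 30
f 26 9 33
f 30 33 10
f 26 33 30
f 5 31 19
f 31 10 32
f 19 32 6
f 31 32 19
f 3 15 39
f 15 5 40
f 39 40 12
f 15 40 39
f 7 20 36
f 20 3 35
f 36 35 11
f 20 35 36
f 9 27 28
f 27 7 24
f 28 24 8
f 27 24 28
f 10 33 29
f 33 9 25
f 29 25 2
f 33 25 29
f 44 46 43
f 47 44 43
f 43 46 45
f 45 47 43
f 44 50 46
f 48 44 47
f 48 50 44
f 46 50 45
f 49 47 45
f 45 50 49
f 49 48 47
f 50 48 49



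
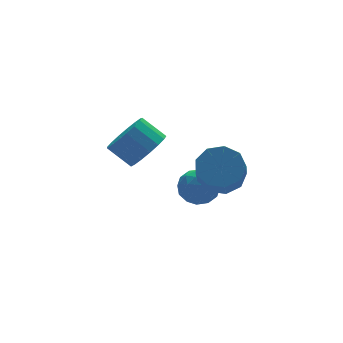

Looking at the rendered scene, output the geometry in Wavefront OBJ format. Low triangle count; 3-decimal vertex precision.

v 0.514 -0.936 0.233
v 0.99 -0.382 0.944
v 0.282 -1.589 2.359
v -0.194 -2.144 1.647
v 0.348 -0.131 0.837
v -0.36 -1.339 2.251
v -0.217 -0.257 0.447
v -0.924 -1.465 1.861
v -0.439 -0.701 -0.044
v -1.147 -1.909 1.371
v -0.216 -1.255 -0.404
v -0.924 -2.462 1.01
v 0.349 -1.659 -0.467
v -0.359 -2.867 0.947
v 0.991 -1.726 -0.203
v 0.283 -2.933 1.212
v 1.41 -1.423 0.266
v 0.702 -2.63 1.68
v 1.41 -0.892 0.719
v 0.702 -2.099 2.133
v -3.008 -1.533 3.069
v -2.251 -0.894 3.067
v -2.895 -0.129 3.849
v -3.652 -0.767 3.851
v -2.521 -0.751 2.705
v -3.165 0.014 3.487
v -2.903 -0.787 2.426
v -3.547 -0.022 3.208
v -3.309 -0.994 2.294
v -3.953 -0.229 3.077
v -3.645 -1.324 2.34
v -4.289 -0.559 3.123
v -3.836 -1.702 2.553
v -4.48 -0.937 3.336
v -3.837 -2.041 2.884
v -4.481 -1.276 3.667
v -3.648 -2.264 3.257
v -4.292 -1.499 4.04
v -3.313 -2.319 3.587
v -3.957 -1.554 4.37
v -2.907 -2.194 3.799
v -3.551 -1.429 4.581
v -2.525 -1.917 3.843
v -3.169 -1.152 4.625
v -2.253 -1.553 3.709
v -2.897 -0.787 4.492
v -2.155 -1.183 3.429
v -2.799 -0.418 4.212
v 0.4 0.608 -0.443
v 0.898 0.371 -1.199
v -0.798 -0.131 -1.001
v -0.3 -0.368 -1.757
v -0.092 -0.741 -0.924
v 0.648 -0.284 -0.58
v -0.548 0.524 -1.62
v 0.192 0.981 -1.276
v 0.312 0.319 -1.927
v 0.594 -0.462 -1.497
v -0.494 0.702 -0.703
v -0.212 -0.079 -0.273
v 0.754 0.554 -0.772
v -0.654 -0.314 -1.428
v -0.532 -0.534 -0.938
v -0.239 -0.673 -1.383
v 0.608 0.169 -0.408
v 0.9 0.03 -0.853
v 0.318 -0.623 -0.691
v -0.8 0.21 -1.347
v -0.508 0.071 -1.792
v 0.339 0.913 -0.817
v 0.632 0.774 -1.262
v -0.218 0.863 -1.509
v 0.702 0.385 -1.645
v -0.002 -0.05 -1.972
v -0.148 0.475 -1.892
v 0.287 0.743 -1.689
v 0.868 -0.075 -1.392
v 0.164 -0.509 -1.719
v 0.286 -0.728 -1.23
v 0.721 -0.46 -1.027
v 0.523 -0.105 -1.819
v -0.064 0.749 -0.481
v -0.768 0.315 -0.808
v -0.621 0.7 -1.173
v -0.186 0.968 -0.97
v 0.102 0.29 -0.228
v -0.602 -0.145 -0.555
v -0.187 -0.503 -0.511
v 0.248 -0.235 -0.308
v -0.423 0.345 -0.381
f 2 1 5
f 2 5 3
f 3 5 6
f 3 6 4
f 5 1 7
f 5 7 6
f 6 7 8
f 6 8 4
f 7 1 9
f 7 9 8
f 8 9 10
f 8 10 4
f 9 1 11
f 9 11 10
f 10 11 12
f 10 12 4
f 11 1 13
f 11 13 12
f 12 13 14
f 12 14 4
f 13 1 15
f 13 15 14
f 14 15 16
f 14 16 4
f 15 1 17
f 15 17 16
f 16 17 18
f 16 18 4
f 17 1 19
f 17 19 18
f 18 19 20
f 18 20 4
f 19 1 2
f 19 2 20
f 20 2 3
f 20 3 4
f 22 21 25
f 22 25 23
f 23 25 26
f 23 26 24
f 25 21 27
f 25 27 26
f 26 27 28
f 26 28 24
f 27 21 29
f 27 29 28
f 28 29 30
f 28 30 24
f 29 21 31
f 29 31 30
f 30 31 32
f 30 32 24
f 31 21 33
f 31 33 32
f 32 33 34
f 32 34 24
f 33 21 35
f 33 35 34
f 34 35 36
f 34 36 24
f 35 21 37
f 35 37 36
f 36 37 38
f 36 38 24
f 37 21 39
f 37 39 38
f 38 39 40
f 38 40 24
f 39 21 41
f 39 41 40
f 40 41 42
f 40 42 24
f 41 21 43
f 41 43 42
f 42 43 44
f 42 44 24
f 43 21 45
f 43 45 44
f 44 45 46
f 44 46 24
f 45 21 47
f 45 47 46
f 46 47 48
f 46 48 24
f 47 21 22
f 47 22 48
f 48 22 23
f 48 23 24
f 49 86 65
f 86 60 89
f 65 89 54
f 86 89 65
f 49 65 61
f 65 54 66
f 61 66 50
f 65 66 61
f 49 61 70
f 61 50 71
f 70 71 56
f 61 71 70
f 49 70 82
f 70 56 85
f 82 85 59
f 70 85 82
f 49 82 86
f 82 59 90
f 86 90 60
f 82 90 86
f 50 66 77
f 66 54 80
f 77 80 58
f 66 80 77
f 54 89 67
f 89 60 88
f 67 88 53
f 89 88 67
f 60 90 87
f 90 59 83
f 87 83 51
f 90 83 87
f 59 85 84
f 85 56 72
f 84 72 55
f 85 72 84
f 56 71 76
f 71 50 73
f 76 73 57
f 71 73 76
f 52 78 64
f 78 58 79
f 64 79 53
f 78 79 64
f 52 64 62
f 64 53 63
f 62 63 51
f 64 63 62
f 52 62 69
f 62 51 68
f 69 68 55
f 62 68 69
f 52 69 74
f 69 55 75
f 74 75 57
f 69 75 74
f 52 74 78
f 74 57 81
f 78 81 58
f 74 81 78
f 53 79 67
f 79 58 80
f 67 80 54
f 79 80 67
f 51 63 87
f 63 53 88
f 87 88 60
f 63 88 87
f 55 68 84
f 68 51 83
f 84 83 59
f 68 83 84
f 57 75 76
f 75 55 72
f 76 72 56
f 75 72 76
f 58 81 77
f 81 57 73
f 77 73 50
f 81 73 77



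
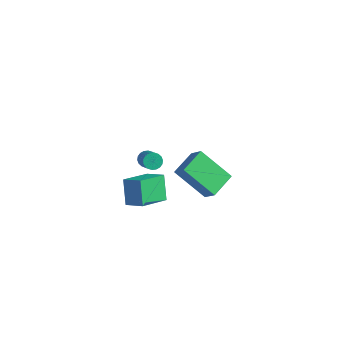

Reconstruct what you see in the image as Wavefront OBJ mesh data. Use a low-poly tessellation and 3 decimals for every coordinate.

v -1.24 -1.362 -1.024
v -1.445 -3.061 -0.247
v -0.173 -1.245 -0.488
v -0.377 -2.944 0.29
v -0.543 -2.016 -2.27
v -0.747 -3.715 -1.492
v 0.525 -1.899 -1.733
v 0.32 -3.598 -0.956
v 3.992 -3.071 1.998
v 2.335 -3.479 3.37
v 3.941 -1.628 2.365
v 2.284 -2.036 3.737
v 4.756 -3.264 2.863
v 3.099 -3.672 4.235
v 4.705 -1.821 3.23
v 3.048 -2.229 4.602
v -3.633 1.479 -3.654
v -3.284 1.904 -3.68
v -2.118 1.025 -2.372
v -2.467 0.601 -2.346
v -3.437 1.969 -3.5
v -2.271 1.091 -2.192
v -3.628 1.938 -3.351
v -2.462 1.06 -2.042
v -3.82 1.815 -3.261
v -2.654 0.937 -1.953
v -3.975 1.627 -3.25
v -2.81 0.748 -1.942
v -4.063 1.408 -3.318
v -2.897 0.53 -2.01
v -4.065 1.204 -3.453
v -2.899 0.326 -2.145
v -3.982 1.055 -3.628
v -2.816 0.176 -2.32
v -3.829 0.989 -3.808
v -2.663 0.111 -2.5
v -3.638 1.02 -3.958
v -2.472 0.142 -2.649
v -3.446 1.143 -4.047
v -2.28 0.265 -2.739
v -3.29 1.332 -4.058
v -2.125 0.453 -2.75
v -3.203 1.55 -3.99
v -2.037 0.672 -2.682
v -3.201 1.754 -3.855
v -2.035 0.876 -2.547
f 2 4 1
f 5 2 1
f 1 4 3
f 3 5 1
f 2 8 4
f 6 2 5
f 6 8 2
f 4 8 3
f 7 5 3
f 3 8 7
f 7 6 5
f 8 6 7
f 10 12 9
f 13 10 9
f 9 12 11
f 11 13 9
f 10 16 12
f 14 10 13
f 14 16 10
f 12 16 11
f 15 13 11
f 11 16 15
f 15 14 13
f 16 14 15
f 18 17 21
f 18 21 19
f 19 21 22
f 19 22 20
f 21 17 23
f 21 23 22
f 22 23 24
f 22 24 20
f 23 17 25
f 23 25 24
f 24 25 26
f 24 26 20
f 25 17 27
f 25 27 26
f 26 27 28
f 26 28 20
f 27 17 29
f 27 29 28
f 28 29 30
f 28 30 20
f 29 17 31
f 29 31 30
f 30 31 32
f 30 32 20
f 31 17 33
f 31 33 32
f 32 33 34
f 32 34 20
f 33 17 35
f 33 35 34
f 34 35 36
f 34 36 20
f 35 17 37
f 35 37 36
f 36 37 38
f 36 38 20
f 37 17 39
f 37 39 38
f 38 39 40
f 38 40 20
f 39 17 41
f 39 41 40
f 40 41 42
f 40 42 20
f 41 17 43
f 41 43 42
f 42 43 44
f 42 44 20
f 43 17 45
f 43 45 44
f 44 45 46
f 44 46 20
f 45 17 18
f 45 18 46
f 46 18 19
f 46 19 20



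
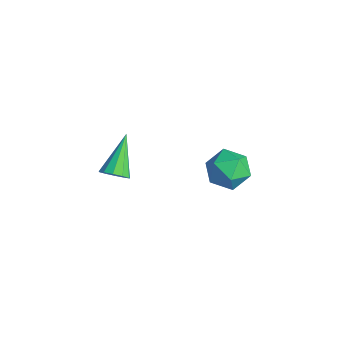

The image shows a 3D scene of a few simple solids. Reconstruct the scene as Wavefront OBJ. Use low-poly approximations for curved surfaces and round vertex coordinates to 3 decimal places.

v 3.929 -3.446 3.005
v 4.214 -3.631 3.425
v 3.031 -2.534 4.015
v 4.365 -3.356 3.311
v 4.349 -3.115 3.08
v 4.173 -3.001 2.82
v 3.904 -3.057 2.631
v 3.644 -3.261 2.585
v 3.493 -3.536 2.699
v 3.508 -3.777 2.93
v 3.684 -3.891 3.19
v 3.954 -3.835 3.379
v 3.051 1.266 0.715
v 3.636 1.749 1.167
v 3.944 0.151 0.753
v 4.529 0.634 1.205
v 3.77 0.389 1.585
v 3.218 1.078 1.562
v 4.362 0.822 0.358
v 3.81 1.511 0.335
v 4.446 1.475 0.947
v 4.08 1.207 1.705
v 3.5 0.693 0.215
v 3.134 0.425 0.973
f 2 1 4
f 2 4 3
f 4 1 5
f 4 5 3
f 5 1 6
f 5 6 3
f 6 1 7
f 6 7 3
f 7 1 8
f 7 8 3
f 8 1 9
f 8 9 3
f 9 1 10
f 9 10 3
f 10 1 11
f 10 11 3
f 11 1 12
f 11 12 3
f 12 1 2
f 12 2 3
f 13 24 18
f 13 18 14
f 13 14 20
f 13 20 23
f 13 23 24
f 14 18 22
f 18 24 17
f 24 23 15
f 23 20 19
f 20 14 21
f 16 22 17
f 16 17 15
f 16 15 19
f 16 19 21
f 16 21 22
f 17 22 18
f 15 17 24
f 19 15 23
f 21 19 20
f 22 21 14



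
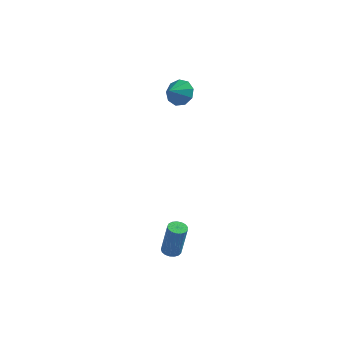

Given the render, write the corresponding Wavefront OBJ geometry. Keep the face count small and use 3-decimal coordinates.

v -0.565 2.949 3.354
v -0.227 3.312 4.045
v -0.875 2.151 3.926
v -0.78 3.482 3.981
v -1.232 3.402 3.624
v -1.372 3.11 3.141
v -1.134 2.744 2.758
v -0.63 2.473 2.653
v -0.096 2.425 2.877
v 0.219 2.623 3.324
v 0.168 2.973 3.785
v 0.997 -2.926 -4.367
v 1.259 -2.478 -4.401
v 1.625 -2.547 -2.467
v 1.363 -2.994 -2.433
v 1.025 -2.407 -4.354
v 1.392 -2.475 -2.42
v 0.785 -2.454 -4.31
v 1.151 -2.523 -2.376
v 0.593 -2.61 -4.28
v 0.959 -2.678 -2.345
v 0.494 -2.838 -4.269
v 0.86 -2.906 -2.334
v 0.51 -3.086 -4.281
v 0.876 -3.155 -2.346
v 0.637 -3.297 -4.312
v 1.004 -3.366 -2.378
v 0.847 -3.424 -4.357
v 1.213 -3.492 -2.422
v 1.091 -3.436 -4.403
v 1.458 -3.504 -2.469
v 1.314 -3.331 -4.442
v 1.68 -3.4 -2.507
v 1.464 -3.134 -4.463
v 1.83 -3.202 -2.529
v 1.507 -2.888 -4.462
v 1.873 -2.957 -2.528
v 1.433 -2.652 -4.44
v 1.799 -2.72 -2.506
f 2 1 4
f 2 4 3
f 4 1 5
f 4 5 3
f 5 1 6
f 5 6 3
f 6 1 7
f 6 7 3
f 7 1 8
f 7 8 3
f 8 1 9
f 8 9 3
f 9 1 10
f 9 10 3
f 10 1 11
f 10 11 3
f 11 1 2
f 11 2 3
f 13 12 16
f 13 16 14
f 14 16 17
f 14 17 15
f 16 12 18
f 16 18 17
f 17 18 19
f 17 19 15
f 18 12 20
f 18 20 19
f 19 20 21
f 19 21 15
f 20 12 22
f 20 22 21
f 21 22 23
f 21 23 15
f 22 12 24
f 22 24 23
f 23 24 25
f 23 25 15
f 24 12 26
f 24 26 25
f 25 26 27
f 25 27 15
f 26 12 28
f 26 28 27
f 27 28 29
f 27 29 15
f 28 12 30
f 28 30 29
f 29 30 31
f 29 31 15
f 30 12 32
f 30 32 31
f 31 32 33
f 31 33 15
f 32 12 34
f 32 34 33
f 33 34 35
f 33 35 15
f 34 12 36
f 34 36 35
f 35 36 37
f 35 37 15
f 36 12 38
f 36 38 37
f 37 38 39
f 37 39 15
f 38 12 13
f 38 13 39
f 39 13 14
f 39 14 15



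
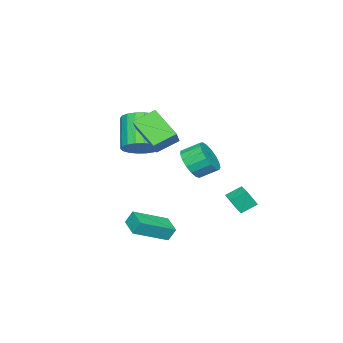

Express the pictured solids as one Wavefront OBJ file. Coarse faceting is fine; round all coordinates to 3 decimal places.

v 2.631 -0.676 1.438
v 2.234 -2.148 2.589
v 1.71 0.057 2.058
v 1.313 -1.415 3.209
v 3.647 -0.205 2.391
v 3.25 -1.677 3.542
v 2.726 0.528 3.011
v 2.329 -0.944 4.162
v -0.775 -0.832 -0.713
v -0.265 -1.118 0.098
v -0.734 -0.234 0.704
v -1.245 0.052 -0.107
v 0.03 -0.811 -0.121
v -0.439 0.073 0.486
v 0.141 -0.509 -0.475
v -0.329 0.375 0.131
v 0.041 -0.281 -0.884
v -0.428 0.603 -0.278
v -0.245 -0.179 -1.254
v -0.714 0.705 -0.647
v -0.653 -0.227 -1.5
v -1.122 0.657 -0.893
v -1.089 -0.413 -1.566
v -1.558 0.471 -0.959
v -1.453 -0.695 -1.436
v -1.922 0.188 -0.829
v -1.662 -1.009 -1.141
v -2.131 -0.125 -0.534
v -1.668 -1.282 -0.748
v -2.137 -0.398 -0.141
v -1.469 -1.452 -0.347
v -1.938 -0.568 0.26
v -1.112 -1.48 -0.03
v -1.581 -0.596 0.577
v -0.677 -1.359 0.131
v -1.146 -0.476 0.737
v 1.435 -2.387 0.859
v 2.199 -3.003 1.134
v 1.01 -3.79 2.676
v 0.245 -3.173 2.401
v 2.275 -2.631 1.383
v 1.086 -3.418 2.924
v 2.185 -2.211 1.528
v 0.995 -2.998 3.069
v 1.946 -1.825 1.54
v 0.756 -2.612 3.082
v 1.606 -1.55 1.418
v 0.416 -2.337 2.959
v 1.232 -1.442 1.185
v 0.042 -2.228 2.726
v 0.898 -1.52 0.887
v -0.292 -2.307 2.429
v 0.67 -1.77 0.584
v -0.519 -2.557 2.126
v 0.594 -2.142 0.336
v -0.595 -2.929 1.877
v 0.685 -2.562 0.191
v -0.505 -3.349 1.732
v 0.924 -2.948 0.178
v -0.266 -3.735 1.72
v 1.264 -3.223 0.301
v 0.074 -4.01 1.842
v 1.638 -3.332 0.534
v 0.448 -4.118 2.075
v 1.972 -3.253 0.831
v 0.782 -4.04 2.373
v -0.396 2.067 -2.942
v -1.041 2.644 -2.44
v 0.329 2.792 -2.843
v -0.316 3.369 -2.341
v -0.084 1.631 -2.039
v -0.729 2.208 -1.537
v 0.641 2.356 -1.94
v -0.004 2.933 -1.438
v 4.064 -1.617 -3.039
v 3.871 -1.29 -2.311
v 2.475 -0.585 -3.922
v 2.283 -0.259 -3.195
v 4.797 -0.681 -3.265
v 4.605 -0.355 -2.538
v 3.209 0.35 -4.149
v 3.016 0.677 -3.421
f 2 4 1
f 5 2 1
f 1 4 3
f 3 5 1
f 2 8 4
f 6 2 5
f 6 8 2
f 4 8 3
f 7 5 3
f 3 8 7
f 7 6 5
f 8 6 7
f 10 9 13
f 10 13 11
f 11 13 14
f 11 14 12
f 13 9 15
f 13 15 14
f 14 15 16
f 14 16 12
f 15 9 17
f 15 17 16
f 16 17 18
f 16 18 12
f 17 9 19
f 17 19 18
f 18 19 20
f 18 20 12
f 19 9 21
f 19 21 20
f 20 21 22
f 20 22 12
f 21 9 23
f 21 23 22
f 22 23 24
f 22 24 12
f 23 9 25
f 23 25 24
f 24 25 26
f 24 26 12
f 25 9 27
f 25 27 26
f 26 27 28
f 26 28 12
f 27 9 29
f 27 29 28
f 28 29 30
f 28 30 12
f 29 9 31
f 29 31 30
f 30 31 32
f 30 32 12
f 31 9 33
f 31 33 32
f 32 33 34
f 32 34 12
f 33 9 35
f 33 35 34
f 34 35 36
f 34 36 12
f 35 9 10
f 35 10 36
f 36 10 11
f 36 11 12
f 38 37 41
f 38 41 39
f 39 41 42
f 39 42 40
f 41 37 43
f 41 43 42
f 42 43 44
f 42 44 40
f 43 37 45
f 43 45 44
f 44 45 46
f 44 46 40
f 45 37 47
f 45 47 46
f 46 47 48
f 46 48 40
f 47 37 49
f 47 49 48
f 48 49 50
f 48 50 40
f 49 37 51
f 49 51 50
f 50 51 52
f 50 52 40
f 51 37 53
f 51 53 52
f 52 53 54
f 52 54 40
f 53 37 55
f 53 55 54
f 54 55 56
f 54 56 40
f 55 37 57
f 55 57 56
f 56 57 58
f 56 58 40
f 57 37 59
f 57 59 58
f 58 59 60
f 58 60 40
f 59 37 61
f 59 61 60
f 60 61 62
f 60 62 40
f 61 37 63
f 61 63 62
f 62 63 64
f 62 64 40
f 63 37 65
f 63 65 64
f 64 65 66
f 64 66 40
f 65 37 38
f 65 38 66
f 66 38 39
f 66 39 40
f 68 70 67
f 71 68 67
f 67 70 69
f 69 71 67
f 68 74 70
f 72 68 71
f 72 74 68
f 70 74 69
f 73 71 69
f 69 74 73
f 73 72 71
f 74 72 73
f 76 78 75
f 79 76 75
f 75 78 77
f 77 79 75
f 76 82 78
f 80 76 79
f 80 82 76
f 78 82 77
f 81 79 77
f 77 82 81
f 81 80 79
f 82 80 81



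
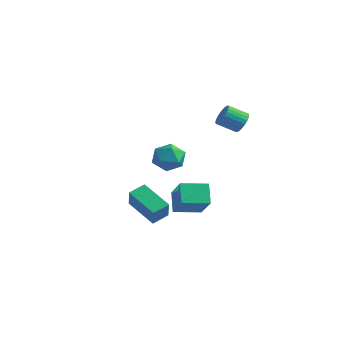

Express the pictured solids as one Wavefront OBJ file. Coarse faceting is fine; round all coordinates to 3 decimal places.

v -2.875 -0.307 -3.61
v -2.264 -0.877 -2.389
v -2.679 0.708 -3.234
v -2.068 0.138 -2.013
v -0.972 -0.318 -4.567
v -0.361 -0.888 -3.346
v -0.776 0.697 -4.191
v -0.165 0.127 -2.97
v 1.556 -0.981 1.725
v 2.399 -1.24 2.216
v 1.201 -2.56 1.504
v 2.044 -2.819 1.995
v 1.278 -2.394 2.497
v 1.498 -1.418 2.633
v 2.102 -2.382 1.087
v 2.322 -1.406 1.223
v 2.737 -2.105 1.822
v 2.228 -2.112 2.693
v 1.372 -1.688 1.027
v 0.863 -1.695 1.898
v 2.796 2.793 3.335
v 3.351 2.569 3.736
v 2.578 1.783 4.366
v 2.024 2.007 3.965
v 3.256 2.785 3.889
v 2.484 1.998 4.519
v 3.092 3.002 3.958
v 2.319 2.215 4.588
v 2.882 3.187 3.932
v 2.109 2.4 4.562
v 2.659 3.312 3.815
v 1.887 2.526 4.445
v 2.458 3.359 3.625
v 1.685 2.572 4.255
v 2.307 3.319 3.391
v 1.535 2.532 4.021
v 2.232 3.199 3.149
v 1.459 2.412 3.779
v 2.242 3.017 2.934
v 1.469 2.231 3.564
v 2.336 2.802 2.781
v 1.564 2.015 3.411
v 2.501 2.585 2.712
v 1.728 1.798 3.342
v 2.711 2.4 2.738
v 1.938 1.613 3.368
v 2.933 2.274 2.855
v 2.161 1.488 3.485
v 3.135 2.228 3.045
v 2.362 1.441 3.675
v 3.285 2.268 3.279
v 2.513 1.481 3.909
v 3.361 2.388 3.521
v 2.588 1.601 4.151
v 0.921 -0.683 -2.918
v 2.295 -1.435 -1.534
v 0.21 -0.06 -1.872
v 1.583 -0.812 -0.488
v 1.817 0.632 -3.092
v 3.19 -0.12 -1.708
v 1.105 1.255 -2.046
v 2.479 0.503 -0.662
f 2 4 1
f 5 2 1
f 1 4 3
f 3 5 1
f 2 8 4
f 6 2 5
f 6 8 2
f 4 8 3
f 7 5 3
f 3 8 7
f 7 6 5
f 8 6 7
f 9 20 14
f 9 14 10
f 9 10 16
f 9 16 19
f 9 19 20
f 10 14 18
f 14 20 13
f 20 19 11
f 19 16 15
f 16 10 17
f 12 18 13
f 12 13 11
f 12 11 15
f 12 15 17
f 12 17 18
f 13 18 14
f 11 13 20
f 15 11 19
f 17 15 16
f 18 17 10
f 22 21 25
f 22 25 23
f 23 25 26
f 23 26 24
f 25 21 27
f 25 27 26
f 26 27 28
f 26 28 24
f 27 21 29
f 27 29 28
f 28 29 30
f 28 30 24
f 29 21 31
f 29 31 30
f 30 31 32
f 30 32 24
f 31 21 33
f 31 33 32
f 32 33 34
f 32 34 24
f 33 21 35
f 33 35 34
f 34 35 36
f 34 36 24
f 35 21 37
f 35 37 36
f 36 37 38
f 36 38 24
f 37 21 39
f 37 39 38
f 38 39 40
f 38 40 24
f 39 21 41
f 39 41 40
f 40 41 42
f 40 42 24
f 41 21 43
f 41 43 42
f 42 43 44
f 42 44 24
f 43 21 45
f 43 45 44
f 44 45 46
f 44 46 24
f 45 21 47
f 45 47 46
f 46 47 48
f 46 48 24
f 47 21 49
f 47 49 48
f 48 49 50
f 48 50 24
f 49 21 51
f 49 51 50
f 50 51 52
f 50 52 24
f 51 21 53
f 51 53 52
f 52 53 54
f 52 54 24
f 53 21 22
f 53 22 54
f 54 22 23
f 54 23 24
f 56 58 55
f 59 56 55
f 55 58 57
f 57 59 55
f 56 62 58
f 60 56 59
f 60 62 56
f 58 62 57
f 61 59 57
f 57 62 61
f 61 60 59
f 62 60 61



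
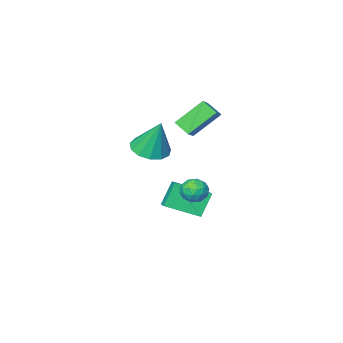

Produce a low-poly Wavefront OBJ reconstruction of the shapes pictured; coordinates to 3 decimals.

v 4.031 1.697 1.844
v 4.811 1.092 2.137
v 3.869 2.423 3.776
v 5.048 1.594 1.968
v 4.962 2.129 1.76
v 4.581 2.527 1.579
v 4.024 2.661 1.482
v 3.47 2.49 1.5
v 3.094 2.067 1.627
v 3.015 1.526 1.823
v 3.259 1.04 2.026
v 3.748 0.763 2.171
v 4.326 0.782 2.212
v 0.638 -0.909 1.536
v -0.752 -0.47 2.861
v 0.387 -0.07 0.994
v -1.003 0.369 2.319
v 1.283 -0.389 2.041
v -0.107 0.05 3.366
v 1.032 0.45 1.499
v -0.358 0.889 2.824
v 1.177 -0.799 -2.362
v 1.467 -0.091 -2.066
v -0.416 0.188 -3.167
v -0.126 0.896 -2.871
v 1.986 -0.576 -3.689
v 2.276 0.132 -3.393
v 0.393 0.411 -4.494
v 0.683 1.119 -4.198
v 1.078 2.022 -2.325
v 1.484 1.948 -1.653
v 1.016 0.752 -2.427
v 1.422 0.678 -1.755
v 0.685 0.958 -1.741
v 0.723 1.743 -1.679
v 1.777 0.957 -2.401
v 1.815 1.742 -2.339
v 1.916 1.29 -1.7
v 1.241 1.291 -1.292
v 1.259 1.409 -2.788
v 0.584 1.41 -2.38
v 1.287 2.097 -1.98
v 1.213 0.603 -2.1
v 0.78 0.768 -2.092
v 1.019 0.725 -1.697
v 0.84 1.976 -1.995
v 1.078 1.933 -1.6
v 0.608 1.351 -1.652
v 1.422 0.767 -2.48
v 1.66 0.724 -2.085
v 1.481 1.975 -2.383
v 1.72 1.932 -1.988
v 1.892 1.349 -2.428
v 1.779 1.666 -1.613
v 1.742 0.92 -1.673
v 1.951 1.084 -2.053
v 1.974 1.545 -2.016
v 1.383 1.667 -1.373
v 1.346 0.92 -1.433
v 0.912 1.085 -1.425
v 0.935 1.546 -1.388
v 1.636 1.28 -1.401
v 1.154 1.78 -2.647
v 1.117 1.033 -2.707
v 1.565 1.154 -2.692
v 1.588 1.615 -2.655
v 0.758 1.78 -2.407
v 0.721 1.034 -2.467
v 0.526 1.155 -2.064
v 0.549 1.616 -2.027
v 0.864 1.42 -2.679
f 2 1 4
f 2 4 3
f 4 1 5
f 4 5 3
f 5 1 6
f 5 6 3
f 6 1 7
f 6 7 3
f 7 1 8
f 7 8 3
f 8 1 9
f 8 9 3
f 9 1 10
f 9 10 3
f 10 1 11
f 10 11 3
f 11 1 12
f 11 12 3
f 12 1 13
f 12 13 3
f 13 1 2
f 13 2 3
f 15 17 14
f 18 15 14
f 14 17 16
f 16 18 14
f 15 21 17
f 19 15 18
f 19 21 15
f 17 21 16
f 20 18 16
f 16 21 20
f 20 19 18
f 21 19 20
f 23 25 22
f 26 23 22
f 22 25 24
f 24 26 22
f 23 29 25
f 27 23 26
f 27 29 23
f 25 29 24
f 28 26 24
f 24 29 28
f 28 27 26
f 29 27 28
f 30 67 46
f 67 41 70
f 46 70 35
f 67 70 46
f 30 46 42
f 46 35 47
f 42 47 31
f 46 47 42
f 30 42 51
f 42 31 52
f 51 52 37
f 42 52 51
f 30 51 63
f 51 37 66
f 63 66 40
f 51 66 63
f 30 63 67
f 63 40 71
f 67 71 41
f 63 71 67
f 31 47 58
f 47 35 61
f 58 61 39
f 47 61 58
f 35 70 48
f 70 41 69
f 48 69 34
f 70 69 48
f 41 71 68
f 71 40 64
f 68 64 32
f 71 64 68
f 40 66 65
f 66 37 53
f 65 53 36
f 66 53 65
f 37 52 57
f 52 31 54
f 57 54 38
f 52 54 57
f 33 59 45
f 59 39 60
f 45 60 34
f 59 60 45
f 33 45 43
f 45 34 44
f 43 44 32
f 45 44 43
f 33 43 50
f 43 32 49
f 50 49 36
f 43 49 50
f 33 50 55
f 50 36 56
f 55 56 38
f 50 56 55
f 33 55 59
f 55 38 62
f 59 62 39
f 55 62 59
f 34 60 48
f 60 39 61
f 48 61 35
f 60 61 48
f 32 44 68
f 44 34 69
f 68 69 41
f 44 69 68
f 36 49 65
f 49 32 64
f 65 64 40
f 49 64 65
f 38 56 57
f 56 36 53
f 57 53 37
f 56 53 57
f 39 62 58
f 62 38 54
f 58 54 31
f 62 54 58



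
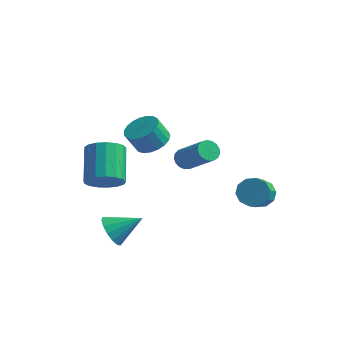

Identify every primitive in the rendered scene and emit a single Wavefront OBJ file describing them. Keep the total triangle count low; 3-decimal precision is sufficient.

v -0.269 -0.667 0.189
v 0.074 -0.891 -0.277
v 1.571 -1.477 1.105
v 1.229 -1.253 1.571
v 0.162 -0.609 -0.253
v 1.659 -1.194 1.129
v 0.152 -0.34 -0.128
v 1.649 -0.925 1.254
v 0.045 -0.146 0.07
v 1.542 -0.731 1.452
v -0.133 -0.072 0.295
v 1.364 -0.657 1.677
v -0.343 -0.134 0.495
v 1.154 -0.719 1.878
v -0.535 -0.318 0.626
v 0.962 -0.903 2.008
v -0.667 -0.582 0.656
v 0.83 -1.167 2.039
v -0.707 -0.866 0.58
v 0.79 -1.451 1.962
v -0.647 -1.104 0.414
v 0.85 -1.69 1.796
v -0.5 -1.243 0.196
v 0.997 -1.828 1.578
v -0.3 -1.249 -0.023
v 1.197 -1.834 1.359
v -0.093 -1.122 -0.194
v 1.404 -1.708 1.188
v -3.402 -2.982 -0.925
v -3.081 -3.494 -0.116
v -3.818 -1.951 1.154
v -4.138 -1.438 0.345
v -2.703 -3.217 -0.234
v -3.44 -1.673 1.036
v -2.486 -2.885 -0.511
v -3.222 -1.342 0.759
v -2.478 -2.576 -0.882
v -3.214 -1.033 0.388
v -2.681 -2.36 -1.263
v -3.418 -0.816 0.007
v -3.05 -2.286 -1.567
v -3.787 -0.742 -0.297
v -3.499 -2.371 -1.724
v -4.236 -0.828 -0.454
v -3.926 -2.597 -1.697
v -4.663 -1.053 -0.427
v -4.233 -2.91 -1.494
v -4.97 -1.367 -0.224
v -4.349 -3.24 -1.16
v -5.086 -1.697 0.109
v -4.248 -3.511 -0.773
v -4.985 -1.968 0.497
v -3.954 -3.66 -0.42
v -4.69 -2.117 0.85
v -3.532 -3.654 -0.183
v -4.269 -2.111 1.087
v -1.594 -1.438 1.541
v -0.782 -1.851 1.731
v -1.215 -2.214 2.79
v -2.026 -1.802 2.599
v -0.728 -1.496 1.875
v -1.16 -1.859 2.934
v -0.823 -1.131 1.961
v -1.256 -1.494 3.02
v -1.052 -0.82 1.974
v -1.484 -1.183 3.033
v -1.374 -0.615 1.913
v -1.807 -0.978 2.972
v -1.734 -0.553 1.787
v -2.167 -0.916 2.846
v -2.07 -0.644 1.619
v -2.503 -1.007 2.677
v -2.324 -0.872 1.437
v -2.757 -1.235 2.495
v -2.451 -1.198 1.273
v -2.884 -1.561 2.331
v -2.43 -1.566 1.155
v -2.863 -1.929 2.214
v -2.265 -1.912 1.104
v -2.697 -2.275 2.163
v -1.983 -2.176 1.129
v -2.416 -2.539 2.187
v -1.634 -2.312 1.224
v -2.067 -2.675 2.283
v -1.278 -2.297 1.375
v -1.711 -2.661 2.434
v -0.977 -2.134 1.554
v -1.409 -2.497 2.613
v 1.91 3.46 -4.258
v 2.72 3.723 -4.08
v 2.94 2.343 -3.044
v 2.13 2.08 -3.222
v 2.39 3.943 -3.717
v 2.611 2.563 -2.681
v 1.877 3.979 -3.56
v 2.097 2.598 -2.524
v 1.376 3.816 -3.67
v 1.597 2.436 -2.634
v 1.079 3.518 -4.005
v 1.3 2.137 -2.969
v 1.1 3.197 -4.436
v 1.32 1.817 -3.4
v 1.429 2.977 -4.799
v 1.65 1.597 -3.763
v 1.943 2.942 -4.956
v 2.163 1.561 -3.92
v 2.443 3.104 -4.846
v 2.664 1.724 -3.81
v 2.74 3.403 -4.511
v 2.961 2.022 -3.475
v -3.017 -3.115 -4.264
v -2.427 -3.348 -4.958
v -1.723 -2.365 -3.416
v -2.6 -2.911 -5.081
v -2.885 -2.528 -4.986
v -3.205 -2.303 -4.697
v -3.475 -2.295 -4.292
v -3.622 -2.507 -3.88
v -3.607 -2.883 -3.571
v -3.434 -3.32 -3.447
v -3.149 -3.703 -3.543
v -2.829 -3.928 -3.831
v -2.559 -3.936 -4.236
v -2.412 -3.724 -4.649
f 2 1 5
f 2 5 3
f 3 5 6
f 3 6 4
f 5 1 7
f 5 7 6
f 6 7 8
f 6 8 4
f 7 1 9
f 7 9 8
f 8 9 10
f 8 10 4
f 9 1 11
f 9 11 10
f 10 11 12
f 10 12 4
f 11 1 13
f 11 13 12
f 12 13 14
f 12 14 4
f 13 1 15
f 13 15 14
f 14 15 16
f 14 16 4
f 15 1 17
f 15 17 16
f 16 17 18
f 16 18 4
f 17 1 19
f 17 19 18
f 18 19 20
f 18 20 4
f 19 1 21
f 19 21 20
f 20 21 22
f 20 22 4
f 21 1 23
f 21 23 22
f 22 23 24
f 22 24 4
f 23 1 25
f 23 25 24
f 24 25 26
f 24 26 4
f 25 1 27
f 25 27 26
f 26 27 28
f 26 28 4
f 27 1 2
f 27 2 28
f 28 2 3
f 28 3 4
f 30 29 33
f 30 33 31
f 31 33 34
f 31 34 32
f 33 29 35
f 33 35 34
f 34 35 36
f 34 36 32
f 35 29 37
f 35 37 36
f 36 37 38
f 36 38 32
f 37 29 39
f 37 39 38
f 38 39 40
f 38 40 32
f 39 29 41
f 39 41 40
f 40 41 42
f 40 42 32
f 41 29 43
f 41 43 42
f 42 43 44
f 42 44 32
f 43 29 45
f 43 45 44
f 44 45 46
f 44 46 32
f 45 29 47
f 45 47 46
f 46 47 48
f 46 48 32
f 47 29 49
f 47 49 48
f 48 49 50
f 48 50 32
f 49 29 51
f 49 51 50
f 50 51 52
f 50 52 32
f 51 29 53
f 51 53 52
f 52 53 54
f 52 54 32
f 53 29 55
f 53 55 54
f 54 55 56
f 54 56 32
f 55 29 30
f 55 30 56
f 56 30 31
f 56 31 32
f 58 57 61
f 58 61 59
f 59 61 62
f 59 62 60
f 61 57 63
f 61 63 62
f 62 63 64
f 62 64 60
f 63 57 65
f 63 65 64
f 64 65 66
f 64 66 60
f 65 57 67
f 65 67 66
f 66 67 68
f 66 68 60
f 67 57 69
f 67 69 68
f 68 69 70
f 68 70 60
f 69 57 71
f 69 71 70
f 70 71 72
f 70 72 60
f 71 57 73
f 71 73 72
f 72 73 74
f 72 74 60
f 73 57 75
f 73 75 74
f 74 75 76
f 74 76 60
f 75 57 77
f 75 77 76
f 76 77 78
f 76 78 60
f 77 57 79
f 77 79 78
f 78 79 80
f 78 80 60
f 79 57 81
f 79 81 80
f 80 81 82
f 80 82 60
f 81 57 83
f 81 83 82
f 82 83 84
f 82 84 60
f 83 57 85
f 83 85 84
f 84 85 86
f 84 86 60
f 85 57 87
f 85 87 86
f 86 87 88
f 86 88 60
f 87 57 58
f 87 58 88
f 88 58 59
f 88 59 60
f 90 89 93
f 90 93 91
f 91 93 94
f 91 94 92
f 93 89 95
f 93 95 94
f 94 95 96
f 94 96 92
f 95 89 97
f 95 97 96
f 96 97 98
f 96 98 92
f 97 89 99
f 97 99 98
f 98 99 100
f 98 100 92
f 99 89 101
f 99 101 100
f 100 101 102
f 100 102 92
f 101 89 103
f 101 103 102
f 102 103 104
f 102 104 92
f 103 89 105
f 103 105 104
f 104 105 106
f 104 106 92
f 105 89 107
f 105 107 106
f 106 107 108
f 106 108 92
f 107 89 109
f 107 109 108
f 108 109 110
f 108 110 92
f 109 89 90
f 109 90 110
f 110 90 91
f 110 91 92
f 112 111 114
f 112 114 113
f 114 111 115
f 114 115 113
f 115 111 116
f 115 116 113
f 116 111 117
f 116 117 113
f 117 111 118
f 117 118 113
f 118 111 119
f 118 119 113
f 119 111 120
f 119 120 113
f 120 111 121
f 120 121 113
f 121 111 122
f 121 122 113
f 122 111 123
f 122 123 113
f 123 111 124
f 123 124 113
f 124 111 112
f 124 112 113

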